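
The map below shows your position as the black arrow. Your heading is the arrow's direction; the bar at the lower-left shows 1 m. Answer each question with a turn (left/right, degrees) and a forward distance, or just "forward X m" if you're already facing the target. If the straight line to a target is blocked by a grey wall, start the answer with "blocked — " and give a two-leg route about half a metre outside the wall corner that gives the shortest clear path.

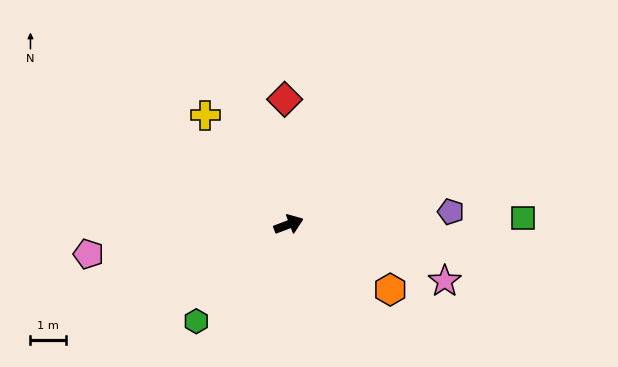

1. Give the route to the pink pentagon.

turn left 168°, forward 5.7 m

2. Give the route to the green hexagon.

turn right 154°, forward 3.8 m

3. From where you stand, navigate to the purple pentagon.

turn right 16°, forward 4.6 m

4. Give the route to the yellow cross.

turn left 107°, forward 3.9 m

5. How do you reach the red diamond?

turn left 71°, forward 3.5 m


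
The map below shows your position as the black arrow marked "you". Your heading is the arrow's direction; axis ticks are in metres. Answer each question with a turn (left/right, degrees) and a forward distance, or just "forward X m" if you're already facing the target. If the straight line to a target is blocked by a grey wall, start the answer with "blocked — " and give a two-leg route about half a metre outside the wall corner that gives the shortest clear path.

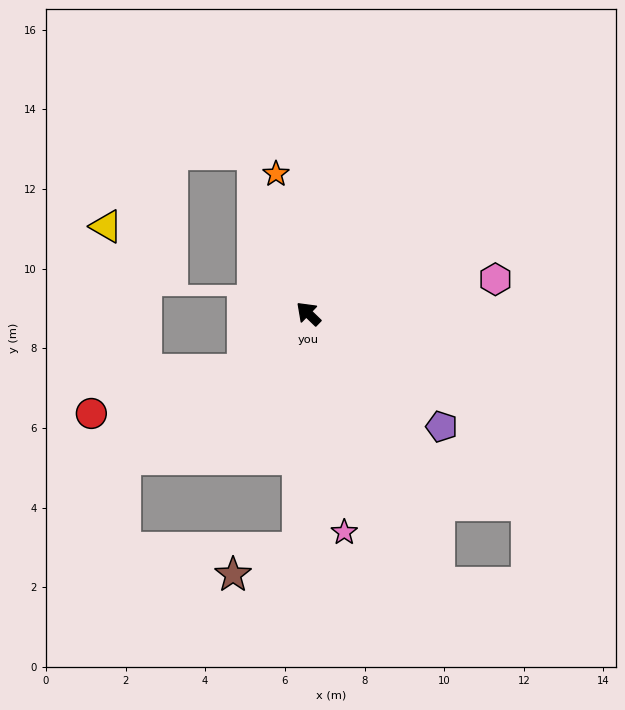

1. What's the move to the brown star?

blocked — turn left 132°, forward 5.9 m, then turn right 67°, forward 1.8 m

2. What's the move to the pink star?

turn left 143°, forward 5.6 m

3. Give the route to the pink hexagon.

turn right 126°, forward 4.8 m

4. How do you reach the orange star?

turn right 33°, forward 3.6 m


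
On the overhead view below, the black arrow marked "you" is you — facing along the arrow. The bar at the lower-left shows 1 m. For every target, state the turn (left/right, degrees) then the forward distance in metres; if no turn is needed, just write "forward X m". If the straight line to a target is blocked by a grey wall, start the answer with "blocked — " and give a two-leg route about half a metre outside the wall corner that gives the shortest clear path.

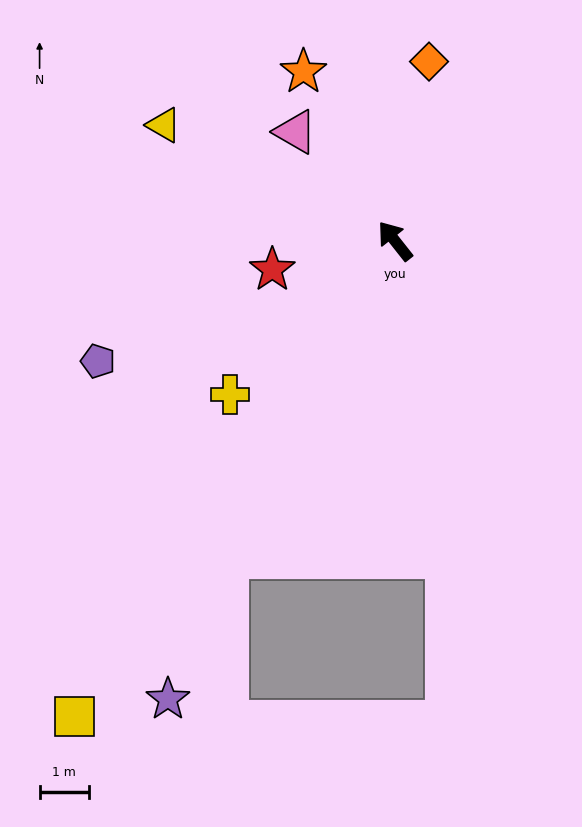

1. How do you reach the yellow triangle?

turn left 25°, forward 5.2 m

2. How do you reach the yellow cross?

turn left 95°, forward 4.6 m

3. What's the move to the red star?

turn left 65°, forward 2.6 m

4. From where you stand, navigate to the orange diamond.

turn right 49°, forward 3.7 m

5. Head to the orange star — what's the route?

turn right 10°, forward 3.9 m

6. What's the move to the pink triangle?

turn left 4°, forward 3.0 m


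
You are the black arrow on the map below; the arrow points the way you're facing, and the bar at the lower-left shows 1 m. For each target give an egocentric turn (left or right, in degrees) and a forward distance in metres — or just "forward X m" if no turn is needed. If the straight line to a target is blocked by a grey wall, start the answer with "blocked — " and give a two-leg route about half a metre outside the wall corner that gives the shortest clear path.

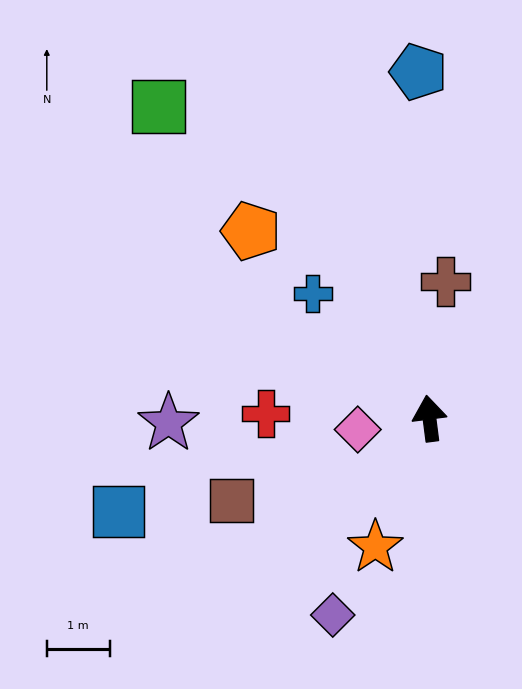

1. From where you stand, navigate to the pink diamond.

turn left 92°, forward 1.2 m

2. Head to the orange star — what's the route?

turn left 150°, forward 2.2 m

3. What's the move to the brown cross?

turn right 14°, forward 2.2 m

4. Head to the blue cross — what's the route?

turn left 36°, forward 2.7 m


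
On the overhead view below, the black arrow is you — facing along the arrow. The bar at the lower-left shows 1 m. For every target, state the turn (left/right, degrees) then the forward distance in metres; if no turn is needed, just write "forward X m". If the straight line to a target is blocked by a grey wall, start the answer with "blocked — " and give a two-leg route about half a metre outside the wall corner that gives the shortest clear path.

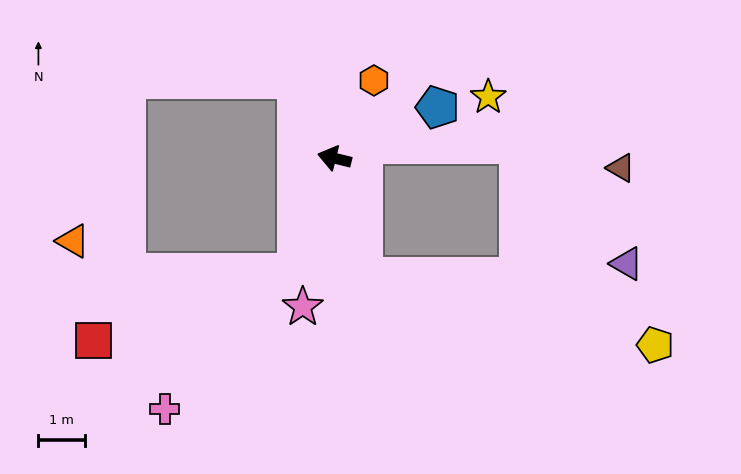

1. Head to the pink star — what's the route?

turn left 92°, forward 3.2 m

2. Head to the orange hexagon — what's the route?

turn right 103°, forward 1.9 m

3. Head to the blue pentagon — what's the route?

turn right 140°, forward 2.5 m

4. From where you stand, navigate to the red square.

blocked — turn left 86°, forward 2.6 m, then turn right 54°, forward 4.6 m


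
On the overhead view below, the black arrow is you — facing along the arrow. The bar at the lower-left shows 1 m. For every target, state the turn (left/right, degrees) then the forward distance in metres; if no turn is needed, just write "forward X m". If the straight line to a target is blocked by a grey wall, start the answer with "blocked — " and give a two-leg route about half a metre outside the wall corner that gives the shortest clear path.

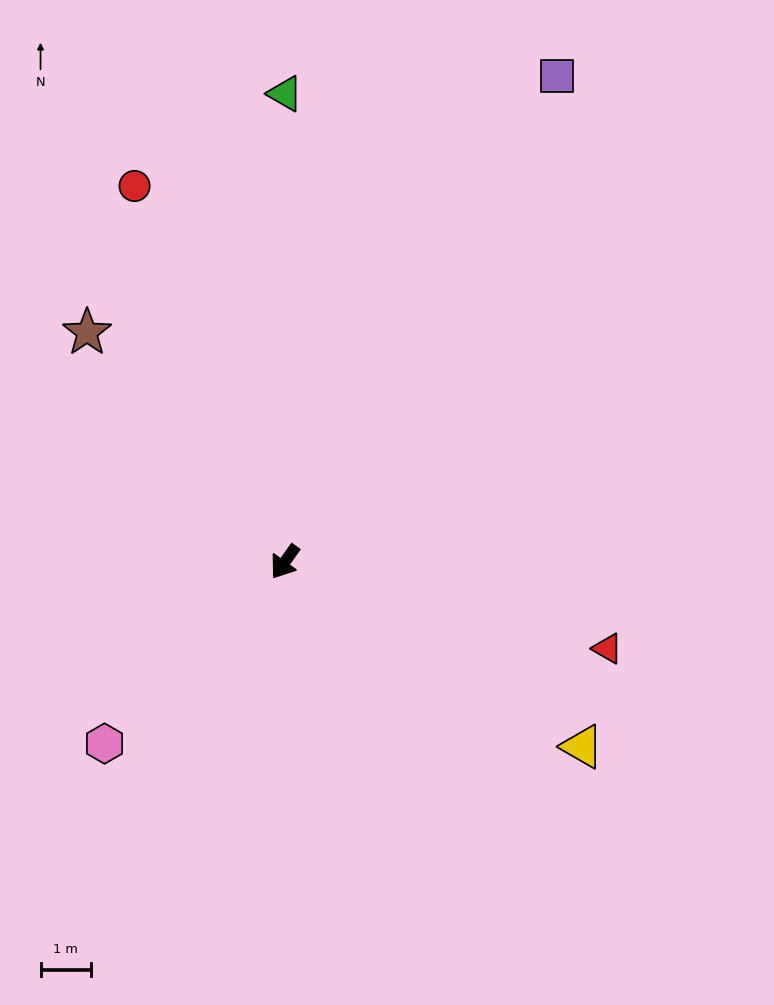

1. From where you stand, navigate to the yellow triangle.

turn left 94°, forward 7.0 m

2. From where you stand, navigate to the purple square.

turn right 174°, forward 11.1 m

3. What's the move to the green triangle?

turn right 145°, forward 9.3 m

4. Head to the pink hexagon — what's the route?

turn right 9°, forward 5.1 m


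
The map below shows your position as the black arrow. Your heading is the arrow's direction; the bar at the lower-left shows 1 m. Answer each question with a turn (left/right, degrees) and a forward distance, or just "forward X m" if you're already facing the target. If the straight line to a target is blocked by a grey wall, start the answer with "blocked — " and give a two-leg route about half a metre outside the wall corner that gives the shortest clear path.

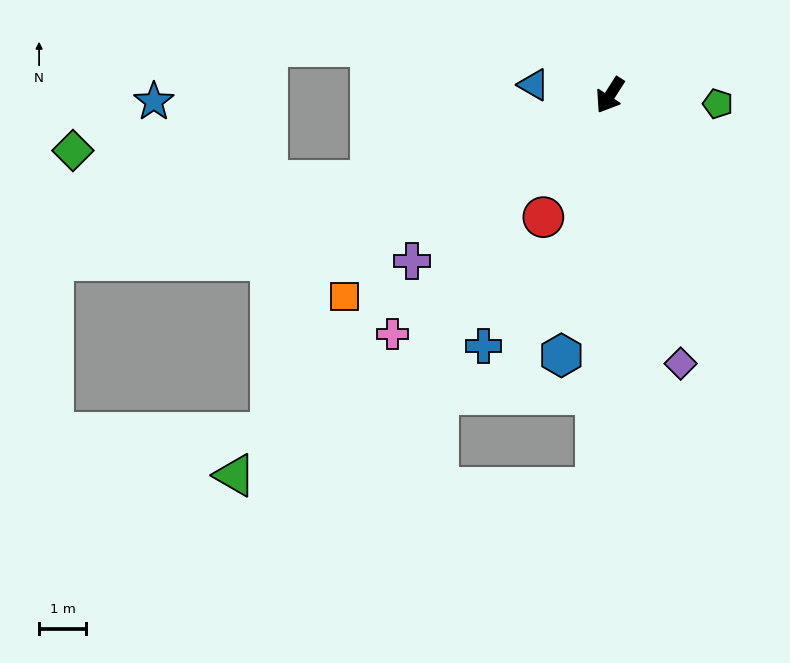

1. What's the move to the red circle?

turn left 4°, forward 2.9 m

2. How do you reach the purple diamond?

turn left 47°, forward 5.9 m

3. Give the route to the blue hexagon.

turn left 22°, forward 5.6 m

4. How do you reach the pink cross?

turn right 10°, forward 6.8 m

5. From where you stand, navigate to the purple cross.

turn right 17°, forward 5.5 m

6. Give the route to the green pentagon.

turn left 118°, forward 2.3 m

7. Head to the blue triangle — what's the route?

turn right 65°, forward 1.6 m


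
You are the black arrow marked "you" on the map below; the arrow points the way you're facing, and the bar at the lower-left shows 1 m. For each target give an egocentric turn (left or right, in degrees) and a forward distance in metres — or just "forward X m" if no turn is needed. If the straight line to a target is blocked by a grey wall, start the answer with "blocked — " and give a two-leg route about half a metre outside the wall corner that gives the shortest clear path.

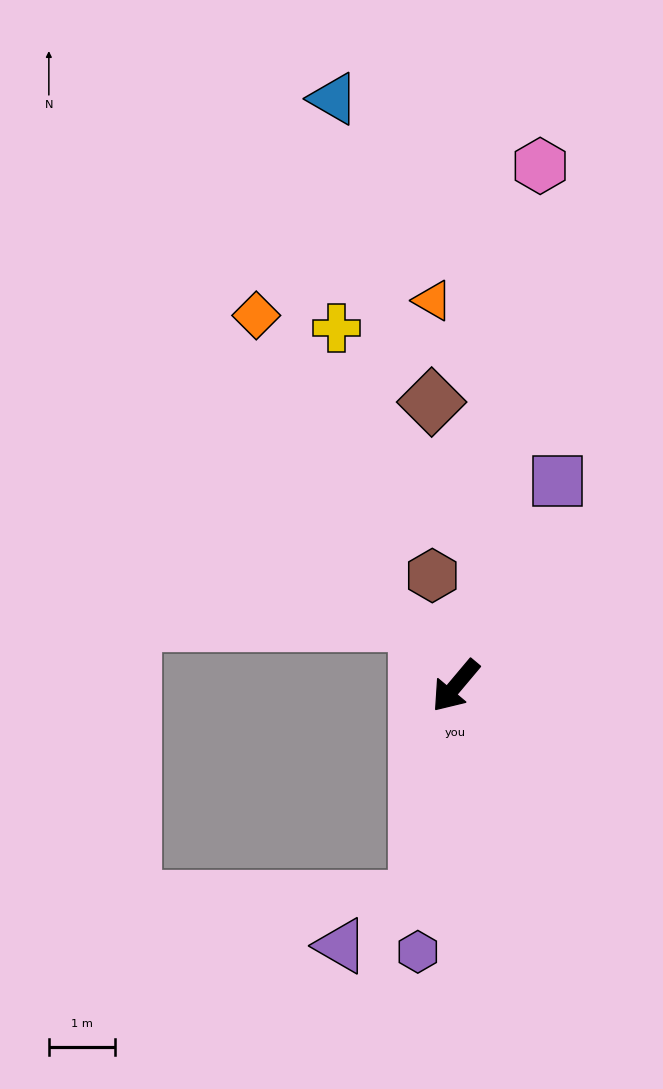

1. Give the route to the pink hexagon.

turn right 149°, forward 8.0 m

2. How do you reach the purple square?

turn right 166°, forward 3.5 m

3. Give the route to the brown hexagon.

turn right 128°, forward 1.7 m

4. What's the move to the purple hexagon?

turn left 32°, forward 4.1 m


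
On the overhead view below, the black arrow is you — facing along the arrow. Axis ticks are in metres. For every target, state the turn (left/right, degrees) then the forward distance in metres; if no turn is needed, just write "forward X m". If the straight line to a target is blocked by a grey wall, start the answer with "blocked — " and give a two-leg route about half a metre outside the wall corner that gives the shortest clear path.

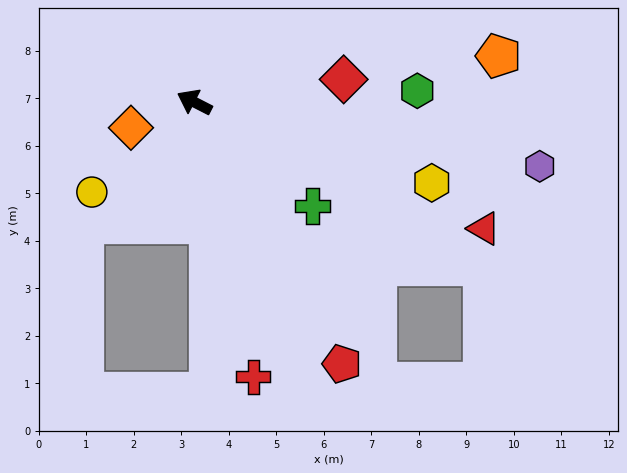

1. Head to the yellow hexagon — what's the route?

turn right 172°, forward 5.3 m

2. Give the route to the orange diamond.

turn left 49°, forward 1.4 m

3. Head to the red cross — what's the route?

turn left 129°, forward 5.9 m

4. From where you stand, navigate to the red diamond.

turn right 144°, forward 3.2 m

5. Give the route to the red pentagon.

turn left 147°, forward 6.3 m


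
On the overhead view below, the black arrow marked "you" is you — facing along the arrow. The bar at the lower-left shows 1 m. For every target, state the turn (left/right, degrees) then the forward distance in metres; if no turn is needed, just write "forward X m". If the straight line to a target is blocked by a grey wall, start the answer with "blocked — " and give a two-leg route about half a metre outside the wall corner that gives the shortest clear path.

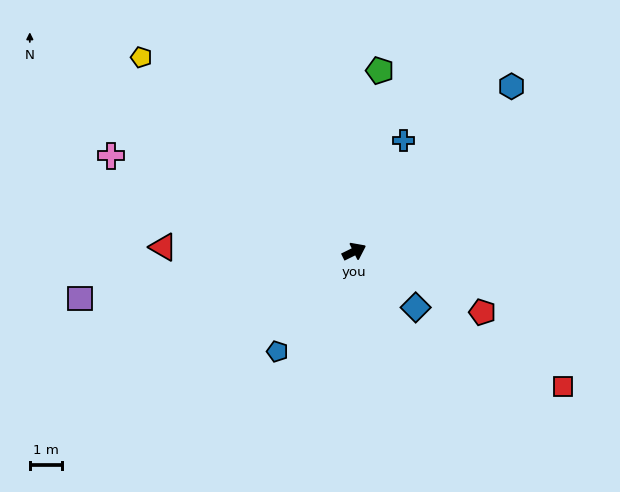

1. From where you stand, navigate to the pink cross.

turn left 132°, forward 8.2 m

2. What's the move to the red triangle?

turn left 152°, forward 6.0 m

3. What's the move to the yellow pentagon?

turn left 111°, forward 9.0 m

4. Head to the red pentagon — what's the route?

turn right 52°, forward 4.4 m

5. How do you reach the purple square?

turn left 163°, forward 8.7 m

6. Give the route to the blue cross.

turn left 40°, forward 3.8 m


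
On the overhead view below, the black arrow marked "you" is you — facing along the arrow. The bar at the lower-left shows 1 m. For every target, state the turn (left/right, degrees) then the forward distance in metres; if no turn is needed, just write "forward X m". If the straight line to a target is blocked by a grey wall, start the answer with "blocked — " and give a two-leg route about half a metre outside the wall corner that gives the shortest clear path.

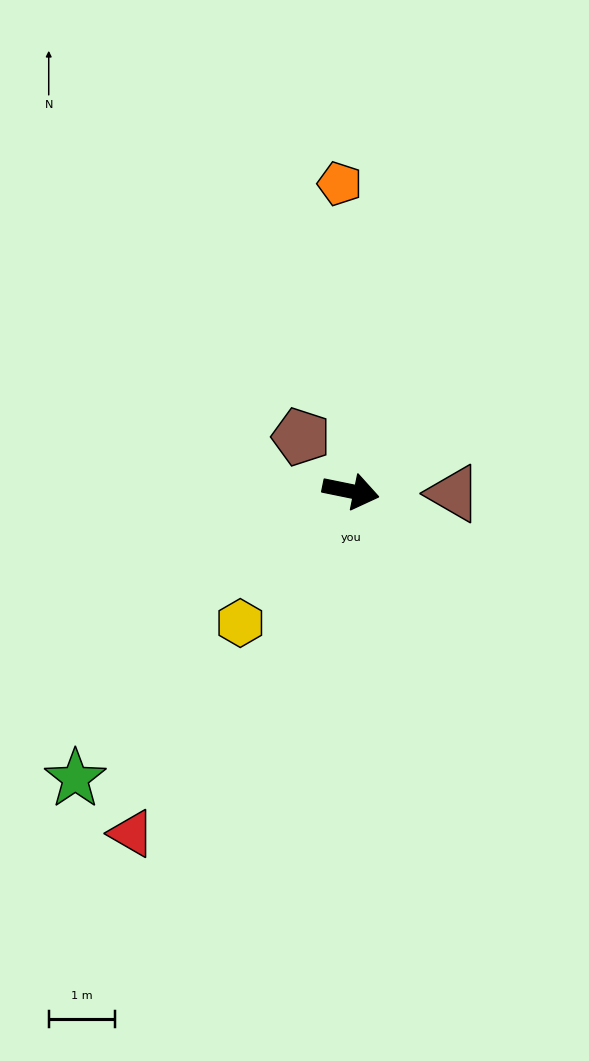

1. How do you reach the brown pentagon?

turn left 144°, forward 1.1 m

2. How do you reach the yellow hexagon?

turn right 118°, forward 2.6 m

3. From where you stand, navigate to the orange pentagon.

turn left 104°, forward 4.6 m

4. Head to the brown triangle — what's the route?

turn left 10°, forward 1.6 m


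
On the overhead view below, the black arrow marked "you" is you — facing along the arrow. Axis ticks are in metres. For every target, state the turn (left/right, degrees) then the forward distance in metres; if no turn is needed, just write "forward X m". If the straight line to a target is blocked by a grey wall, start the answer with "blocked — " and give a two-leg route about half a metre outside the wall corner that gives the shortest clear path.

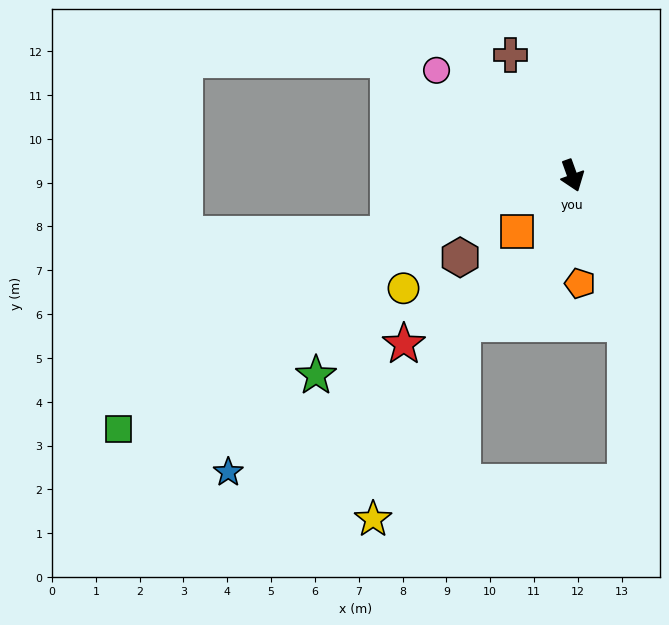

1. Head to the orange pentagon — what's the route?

turn right 16°, forward 2.5 m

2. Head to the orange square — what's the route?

turn right 64°, forward 1.8 m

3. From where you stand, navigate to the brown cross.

turn right 173°, forward 3.1 m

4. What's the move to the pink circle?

turn right 148°, forward 3.9 m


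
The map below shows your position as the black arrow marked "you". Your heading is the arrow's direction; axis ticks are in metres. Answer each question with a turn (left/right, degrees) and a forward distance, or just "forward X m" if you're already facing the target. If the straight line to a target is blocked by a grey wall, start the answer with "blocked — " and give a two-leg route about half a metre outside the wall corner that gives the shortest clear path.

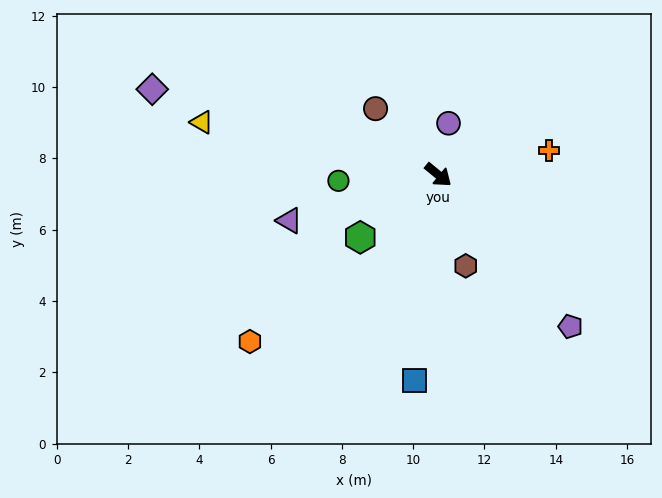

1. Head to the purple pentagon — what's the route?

turn right 10°, forward 5.6 m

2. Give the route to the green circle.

turn right 137°, forward 2.8 m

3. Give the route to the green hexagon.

turn right 102°, forward 2.8 m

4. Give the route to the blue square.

turn right 57°, forward 5.8 m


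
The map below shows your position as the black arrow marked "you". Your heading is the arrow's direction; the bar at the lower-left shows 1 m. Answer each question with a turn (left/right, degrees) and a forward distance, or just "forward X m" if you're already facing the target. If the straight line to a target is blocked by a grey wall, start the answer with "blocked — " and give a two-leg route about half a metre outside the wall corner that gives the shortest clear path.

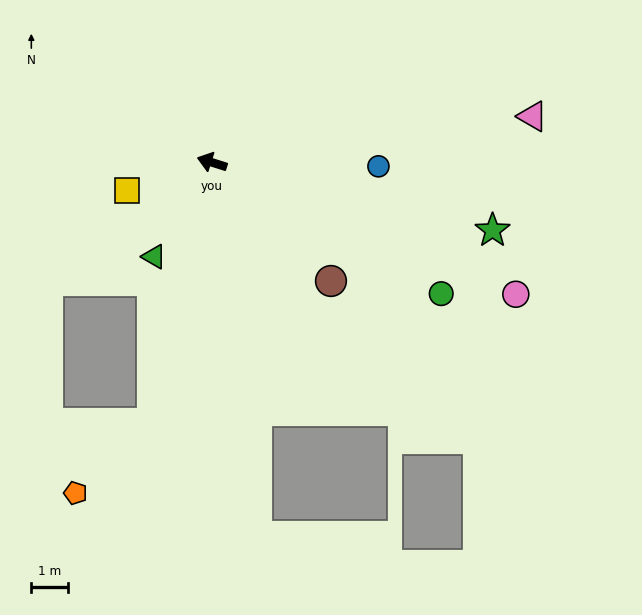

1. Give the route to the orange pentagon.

blocked — turn left 95°, forward 7.4 m, then turn right 35°, forward 2.9 m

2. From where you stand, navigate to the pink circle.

turn left 174°, forward 9.2 m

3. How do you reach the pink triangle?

turn right 154°, forward 8.9 m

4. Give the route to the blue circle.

turn right 164°, forward 4.6 m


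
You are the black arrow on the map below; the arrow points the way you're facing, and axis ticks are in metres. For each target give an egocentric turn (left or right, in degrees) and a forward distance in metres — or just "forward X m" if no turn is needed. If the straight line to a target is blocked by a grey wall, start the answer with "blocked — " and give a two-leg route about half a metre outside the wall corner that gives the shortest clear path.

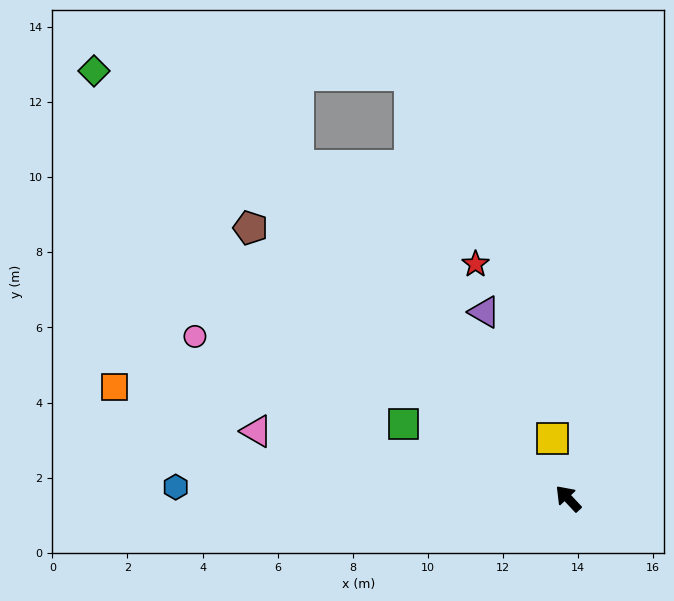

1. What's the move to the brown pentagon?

turn left 6°, forward 11.1 m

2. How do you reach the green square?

turn left 22°, forward 4.8 m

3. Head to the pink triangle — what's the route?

turn left 35°, forward 8.5 m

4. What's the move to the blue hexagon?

turn left 45°, forward 10.5 m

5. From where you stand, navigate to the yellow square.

turn right 28°, forward 1.7 m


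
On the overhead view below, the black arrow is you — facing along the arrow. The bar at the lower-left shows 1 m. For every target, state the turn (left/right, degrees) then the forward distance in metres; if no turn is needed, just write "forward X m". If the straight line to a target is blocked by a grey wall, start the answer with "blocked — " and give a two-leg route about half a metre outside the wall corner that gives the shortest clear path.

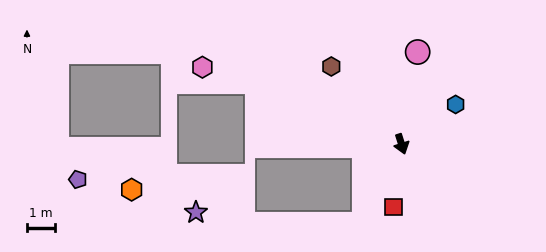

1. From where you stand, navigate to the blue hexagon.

turn left 109°, forward 2.4 m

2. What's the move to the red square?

turn right 25°, forward 2.2 m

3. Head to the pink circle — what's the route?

turn left 152°, forward 3.3 m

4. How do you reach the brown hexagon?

turn right 155°, forward 3.7 m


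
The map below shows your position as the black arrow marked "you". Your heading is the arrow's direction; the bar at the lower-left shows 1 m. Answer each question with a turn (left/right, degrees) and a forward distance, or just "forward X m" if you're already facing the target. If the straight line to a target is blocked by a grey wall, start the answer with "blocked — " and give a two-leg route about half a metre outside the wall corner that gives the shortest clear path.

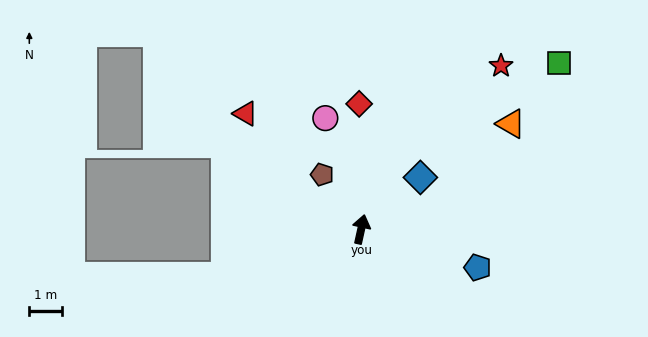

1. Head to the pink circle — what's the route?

turn left 30°, forward 3.6 m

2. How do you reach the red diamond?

turn left 13°, forward 3.8 m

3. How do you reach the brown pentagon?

turn left 48°, forward 2.0 m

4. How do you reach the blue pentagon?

turn right 96°, forward 3.7 m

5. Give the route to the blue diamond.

turn right 36°, forward 2.4 m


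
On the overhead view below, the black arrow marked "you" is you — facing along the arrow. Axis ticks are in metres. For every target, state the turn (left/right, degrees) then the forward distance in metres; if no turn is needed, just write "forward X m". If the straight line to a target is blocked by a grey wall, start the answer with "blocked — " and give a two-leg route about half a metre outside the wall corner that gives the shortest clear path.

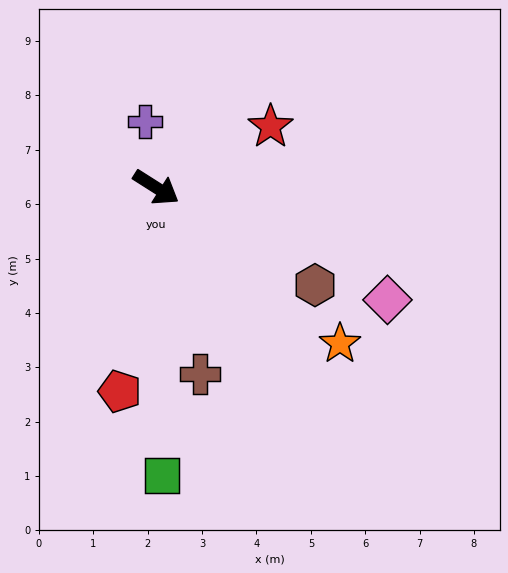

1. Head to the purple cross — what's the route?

turn left 132°, forward 1.2 m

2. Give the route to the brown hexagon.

forward 3.4 m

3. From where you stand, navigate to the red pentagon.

turn right 68°, forward 3.8 m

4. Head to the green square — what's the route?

turn right 56°, forward 5.3 m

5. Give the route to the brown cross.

turn right 44°, forward 3.5 m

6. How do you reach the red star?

turn left 60°, forward 2.4 m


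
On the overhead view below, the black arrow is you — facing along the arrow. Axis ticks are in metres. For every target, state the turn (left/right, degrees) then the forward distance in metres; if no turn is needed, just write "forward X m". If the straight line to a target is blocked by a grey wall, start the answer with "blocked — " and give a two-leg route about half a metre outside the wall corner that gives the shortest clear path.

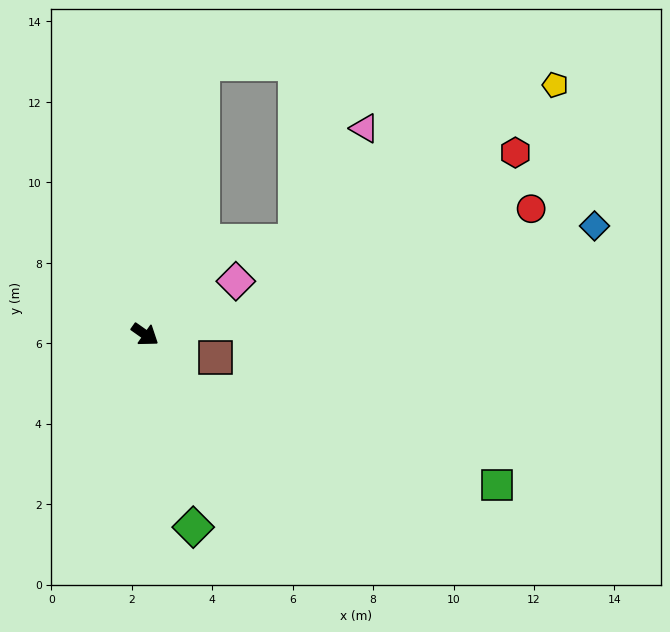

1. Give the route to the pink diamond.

turn left 66°, forward 2.6 m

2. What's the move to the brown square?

turn left 17°, forward 1.8 m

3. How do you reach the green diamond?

turn right 41°, forward 4.9 m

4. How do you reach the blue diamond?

turn left 49°, forward 11.5 m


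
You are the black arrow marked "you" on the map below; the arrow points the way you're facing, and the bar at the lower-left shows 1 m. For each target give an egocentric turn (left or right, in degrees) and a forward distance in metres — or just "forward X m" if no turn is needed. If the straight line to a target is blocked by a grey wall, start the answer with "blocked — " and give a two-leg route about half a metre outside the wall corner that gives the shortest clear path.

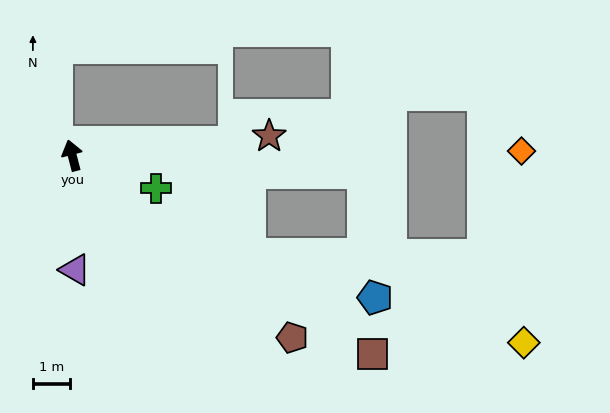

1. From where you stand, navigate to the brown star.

turn right 99°, forward 5.3 m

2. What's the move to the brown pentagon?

turn right 144°, forward 7.6 m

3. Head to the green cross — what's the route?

turn right 126°, forward 2.4 m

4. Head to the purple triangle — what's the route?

turn left 167°, forward 3.0 m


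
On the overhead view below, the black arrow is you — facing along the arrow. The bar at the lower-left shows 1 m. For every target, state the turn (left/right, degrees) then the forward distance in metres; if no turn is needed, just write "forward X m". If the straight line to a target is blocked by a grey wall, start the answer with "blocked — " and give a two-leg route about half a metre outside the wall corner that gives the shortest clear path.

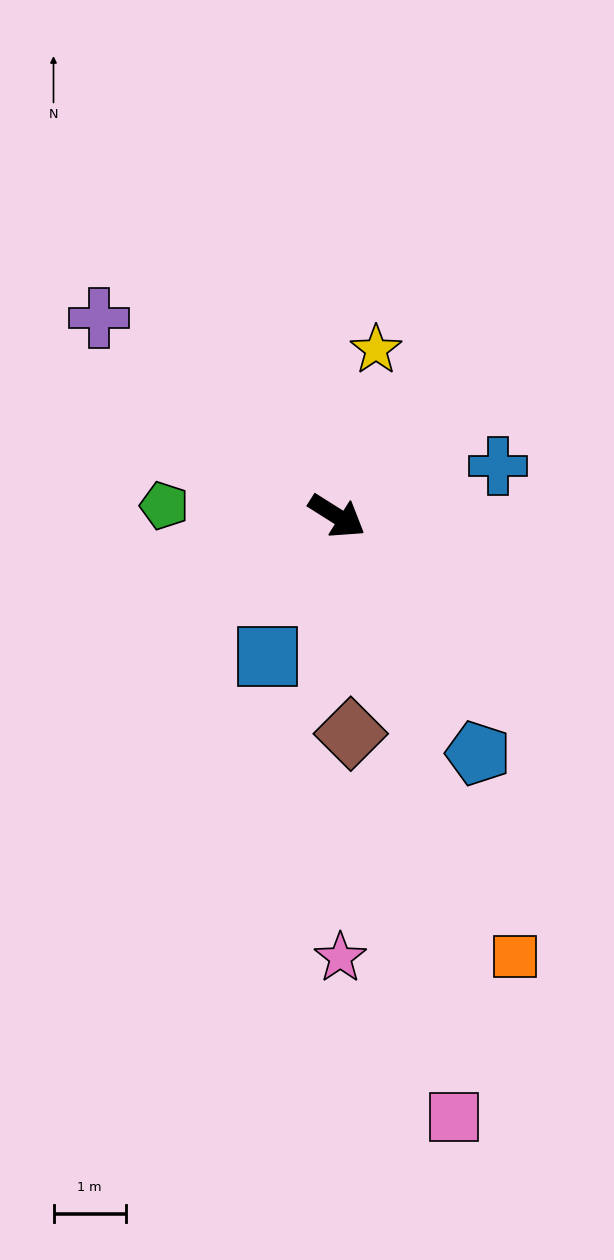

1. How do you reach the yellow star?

turn left 109°, forward 2.4 m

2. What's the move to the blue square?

turn right 84°, forward 2.2 m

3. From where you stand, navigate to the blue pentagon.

turn right 27°, forward 3.8 m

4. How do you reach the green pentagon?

turn right 151°, forward 2.4 m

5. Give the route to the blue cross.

turn left 50°, forward 2.3 m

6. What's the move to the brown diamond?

turn right 54°, forward 3.0 m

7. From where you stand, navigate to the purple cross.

turn left 172°, forward 4.3 m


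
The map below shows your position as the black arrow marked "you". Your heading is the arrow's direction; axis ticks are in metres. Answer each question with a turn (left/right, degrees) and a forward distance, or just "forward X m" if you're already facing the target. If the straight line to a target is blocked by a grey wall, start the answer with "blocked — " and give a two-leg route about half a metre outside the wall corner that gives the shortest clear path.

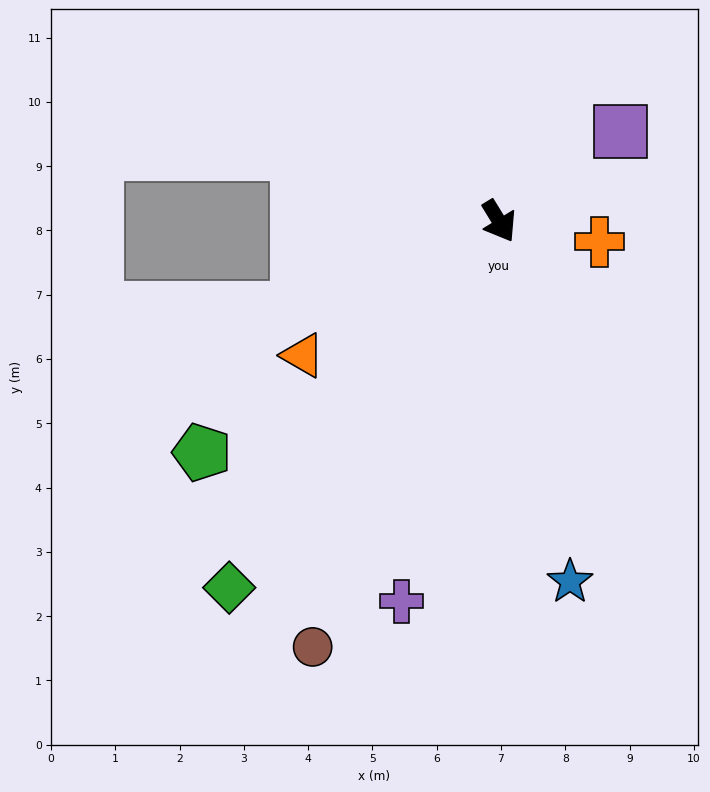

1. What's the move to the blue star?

turn right 20°, forward 5.7 m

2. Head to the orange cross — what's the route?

turn left 47°, forward 1.6 m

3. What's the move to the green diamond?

turn right 68°, forward 7.1 m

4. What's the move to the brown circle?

turn right 55°, forward 7.2 m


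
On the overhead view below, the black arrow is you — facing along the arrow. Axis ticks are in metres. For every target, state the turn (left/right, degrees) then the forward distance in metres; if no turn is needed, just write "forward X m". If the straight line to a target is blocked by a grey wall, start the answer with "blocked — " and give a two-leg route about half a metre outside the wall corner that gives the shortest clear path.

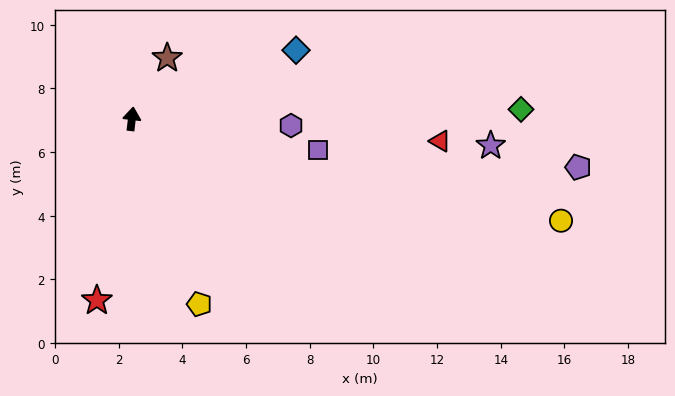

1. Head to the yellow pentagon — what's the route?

turn right 153°, forward 6.2 m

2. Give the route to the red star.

turn left 176°, forward 5.8 m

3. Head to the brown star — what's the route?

turn right 23°, forward 2.2 m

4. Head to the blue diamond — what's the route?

turn right 61°, forward 5.6 m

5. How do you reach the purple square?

turn right 93°, forward 5.9 m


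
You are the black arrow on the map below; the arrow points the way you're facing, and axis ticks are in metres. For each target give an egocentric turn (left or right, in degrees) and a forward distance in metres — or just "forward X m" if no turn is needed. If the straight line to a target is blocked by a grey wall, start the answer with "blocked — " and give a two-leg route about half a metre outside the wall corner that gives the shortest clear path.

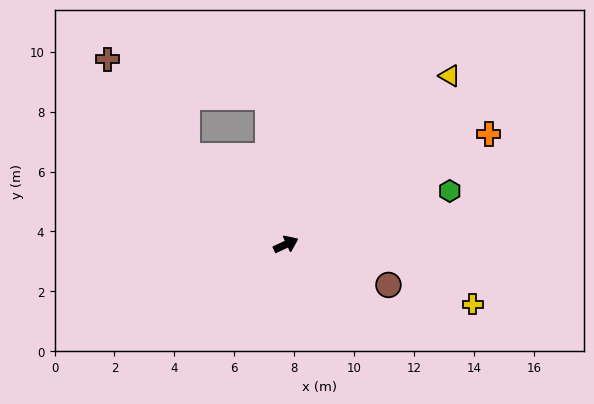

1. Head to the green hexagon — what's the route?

turn right 7°, forward 5.7 m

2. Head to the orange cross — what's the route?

turn left 4°, forward 7.7 m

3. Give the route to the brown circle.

turn right 46°, forward 3.7 m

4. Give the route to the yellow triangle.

turn left 21°, forward 7.8 m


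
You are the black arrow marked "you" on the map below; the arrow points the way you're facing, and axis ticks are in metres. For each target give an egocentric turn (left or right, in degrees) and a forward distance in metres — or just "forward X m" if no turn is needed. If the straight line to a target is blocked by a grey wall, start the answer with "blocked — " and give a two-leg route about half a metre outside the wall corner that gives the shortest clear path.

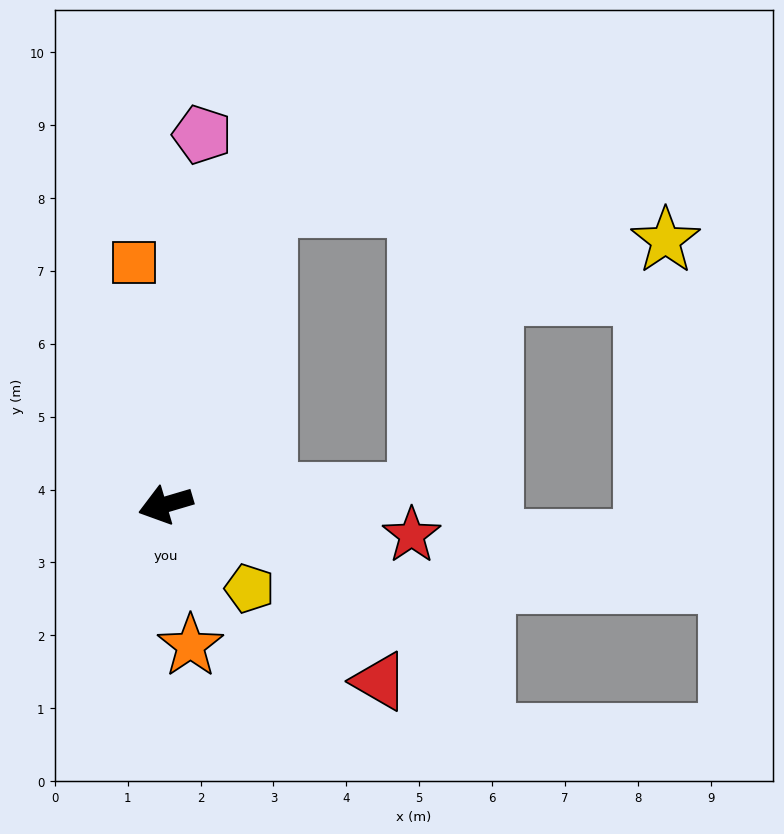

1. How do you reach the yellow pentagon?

turn left 119°, forward 1.6 m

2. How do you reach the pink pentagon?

turn right 112°, forward 5.1 m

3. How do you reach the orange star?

turn left 84°, forward 2.0 m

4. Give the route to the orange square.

turn right 99°, forward 3.3 m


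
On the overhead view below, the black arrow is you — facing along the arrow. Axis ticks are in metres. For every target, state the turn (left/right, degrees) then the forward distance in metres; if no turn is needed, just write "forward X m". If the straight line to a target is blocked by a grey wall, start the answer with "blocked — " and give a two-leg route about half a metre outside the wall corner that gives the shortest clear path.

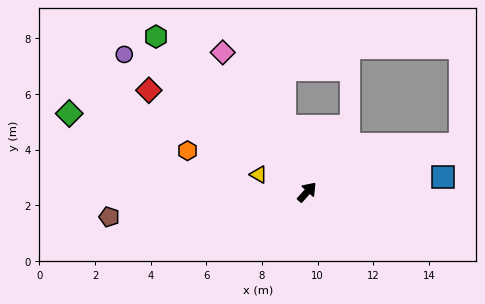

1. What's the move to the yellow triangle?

turn left 112°, forward 1.9 m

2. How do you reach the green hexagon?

turn left 86°, forward 7.8 m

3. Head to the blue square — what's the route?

turn right 42°, forward 4.9 m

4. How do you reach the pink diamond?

turn left 73°, forward 5.9 m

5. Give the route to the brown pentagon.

turn left 139°, forward 7.2 m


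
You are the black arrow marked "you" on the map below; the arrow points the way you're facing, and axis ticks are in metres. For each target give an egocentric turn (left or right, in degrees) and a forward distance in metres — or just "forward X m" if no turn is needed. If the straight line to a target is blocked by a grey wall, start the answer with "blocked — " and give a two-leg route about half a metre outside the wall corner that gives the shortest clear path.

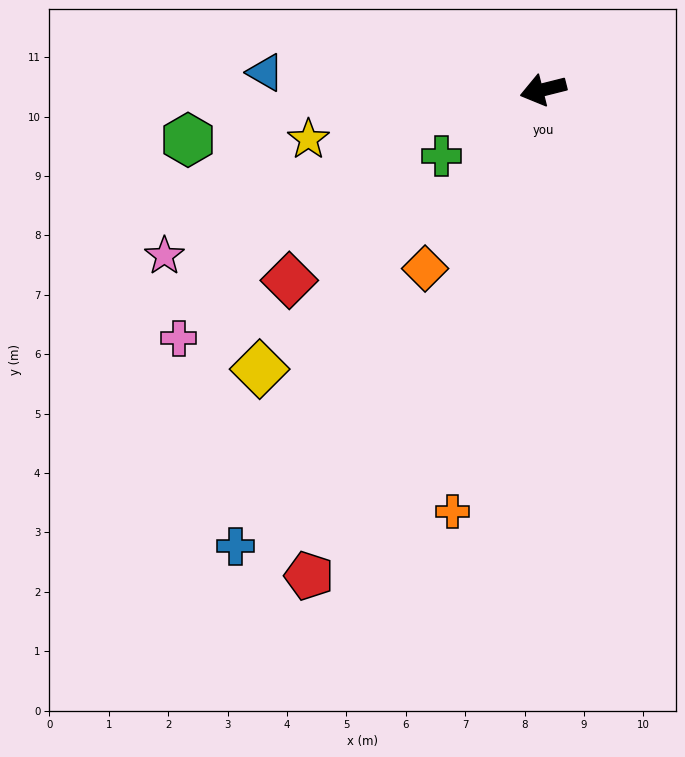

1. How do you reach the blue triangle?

turn right 18°, forward 4.7 m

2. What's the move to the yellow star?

turn right 2°, forward 4.0 m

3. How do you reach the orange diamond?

turn left 42°, forward 3.6 m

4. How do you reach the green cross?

turn left 19°, forward 2.0 m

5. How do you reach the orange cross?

turn left 64°, forward 7.3 m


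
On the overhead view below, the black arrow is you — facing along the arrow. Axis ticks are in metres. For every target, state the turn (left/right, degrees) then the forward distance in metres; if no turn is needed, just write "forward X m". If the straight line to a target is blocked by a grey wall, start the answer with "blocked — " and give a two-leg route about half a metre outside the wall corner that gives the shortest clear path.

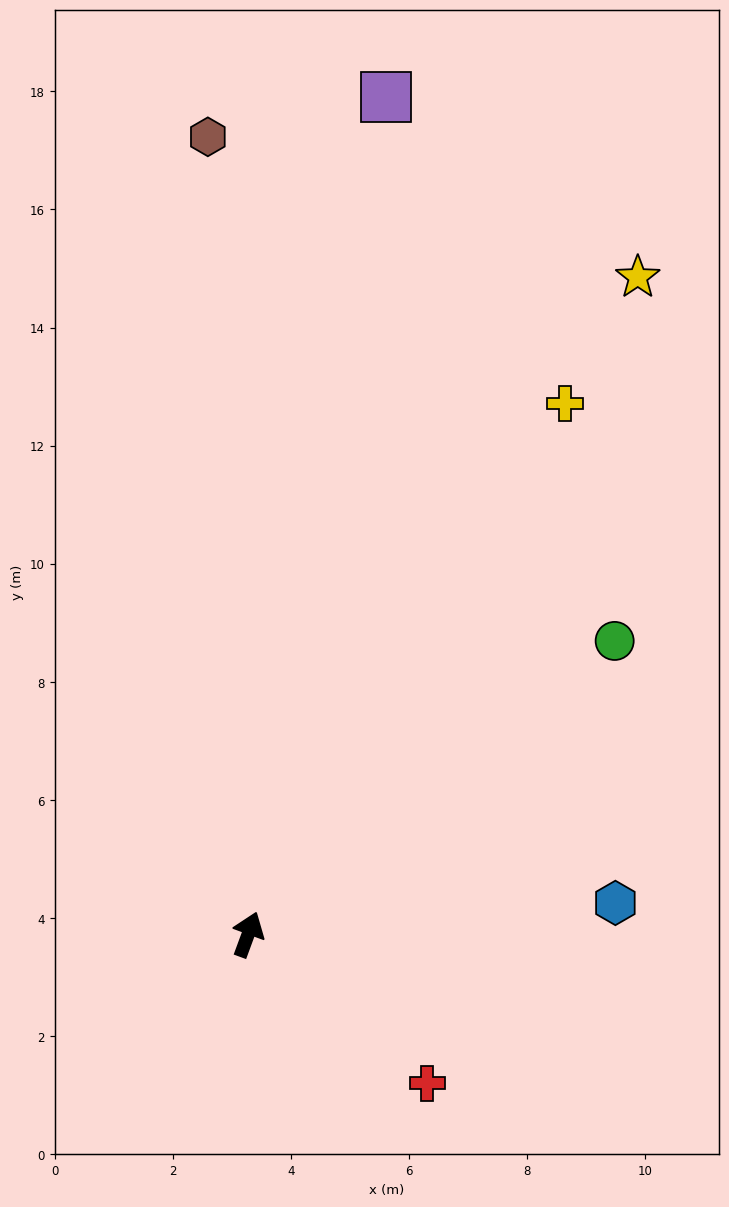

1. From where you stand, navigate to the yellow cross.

turn right 11°, forward 10.5 m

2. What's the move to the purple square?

turn left 11°, forward 14.4 m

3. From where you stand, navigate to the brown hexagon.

turn left 23°, forward 13.5 m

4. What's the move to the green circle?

turn right 31°, forward 8.0 m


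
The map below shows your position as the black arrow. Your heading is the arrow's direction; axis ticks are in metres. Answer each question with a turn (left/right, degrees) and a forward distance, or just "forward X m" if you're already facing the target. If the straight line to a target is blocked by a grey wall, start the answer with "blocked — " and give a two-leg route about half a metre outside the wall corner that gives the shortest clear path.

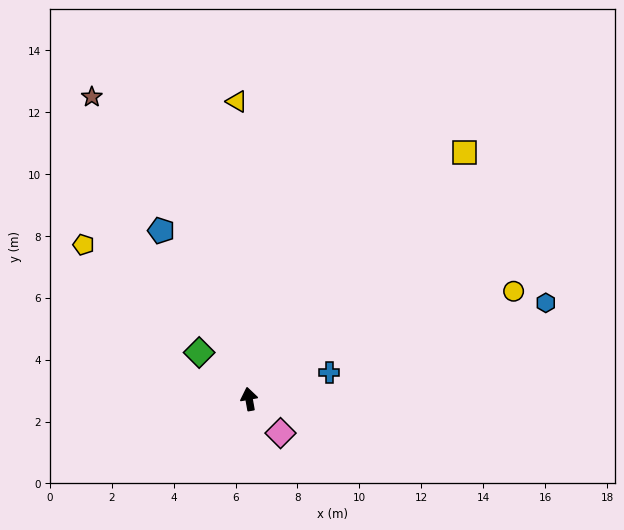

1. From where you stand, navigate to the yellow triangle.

turn right 8°, forward 9.6 m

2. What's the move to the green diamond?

turn left 37°, forward 2.2 m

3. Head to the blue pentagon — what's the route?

turn left 17°, forward 6.1 m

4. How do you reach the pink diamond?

turn right 147°, forward 1.5 m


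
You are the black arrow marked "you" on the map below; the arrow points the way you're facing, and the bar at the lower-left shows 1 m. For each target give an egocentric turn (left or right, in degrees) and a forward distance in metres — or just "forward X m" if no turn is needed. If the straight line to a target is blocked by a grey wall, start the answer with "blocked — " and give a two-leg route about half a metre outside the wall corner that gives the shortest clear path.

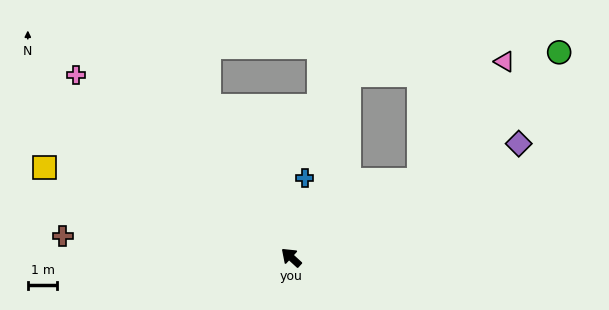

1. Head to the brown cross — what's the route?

turn left 37°, forward 7.7 m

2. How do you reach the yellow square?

turn left 23°, forward 8.8 m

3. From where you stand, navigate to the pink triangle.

blocked — turn right 107°, forward 5.0 m, then turn left 24°, forward 4.9 m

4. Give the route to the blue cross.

turn right 57°, forward 2.7 m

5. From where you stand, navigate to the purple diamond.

turn right 111°, forward 8.6 m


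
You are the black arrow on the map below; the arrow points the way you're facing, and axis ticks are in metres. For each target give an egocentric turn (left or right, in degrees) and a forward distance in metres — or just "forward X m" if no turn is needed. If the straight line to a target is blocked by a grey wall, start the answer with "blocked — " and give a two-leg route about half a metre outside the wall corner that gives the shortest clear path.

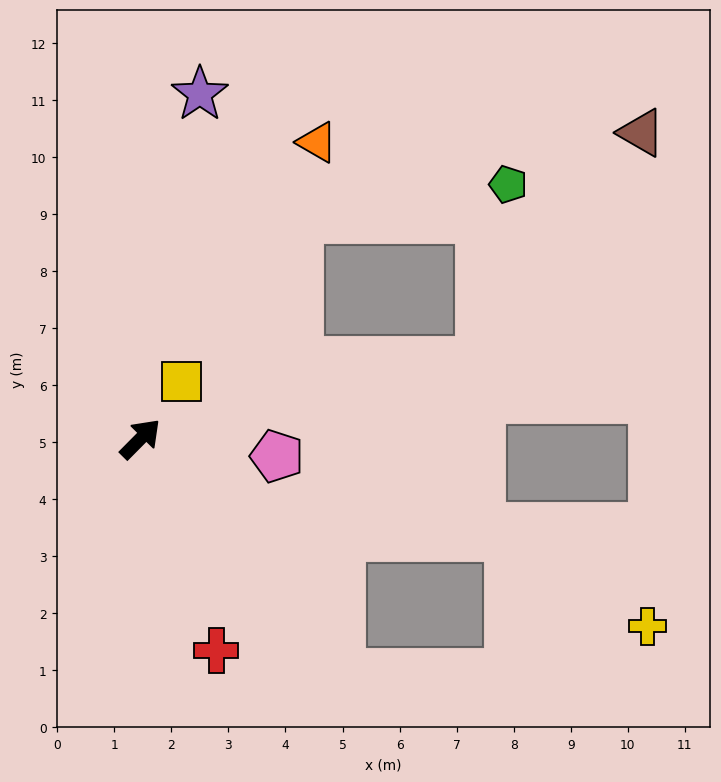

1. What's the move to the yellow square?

turn left 9°, forward 1.2 m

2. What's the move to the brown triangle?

blocked — turn right 32°, forward 6.1 m, then turn left 41°, forward 4.9 m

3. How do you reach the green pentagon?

blocked — turn right 32°, forward 6.1 m, then turn left 68°, forward 3.1 m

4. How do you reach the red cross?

turn right 116°, forward 3.9 m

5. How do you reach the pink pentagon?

turn right 53°, forward 2.4 m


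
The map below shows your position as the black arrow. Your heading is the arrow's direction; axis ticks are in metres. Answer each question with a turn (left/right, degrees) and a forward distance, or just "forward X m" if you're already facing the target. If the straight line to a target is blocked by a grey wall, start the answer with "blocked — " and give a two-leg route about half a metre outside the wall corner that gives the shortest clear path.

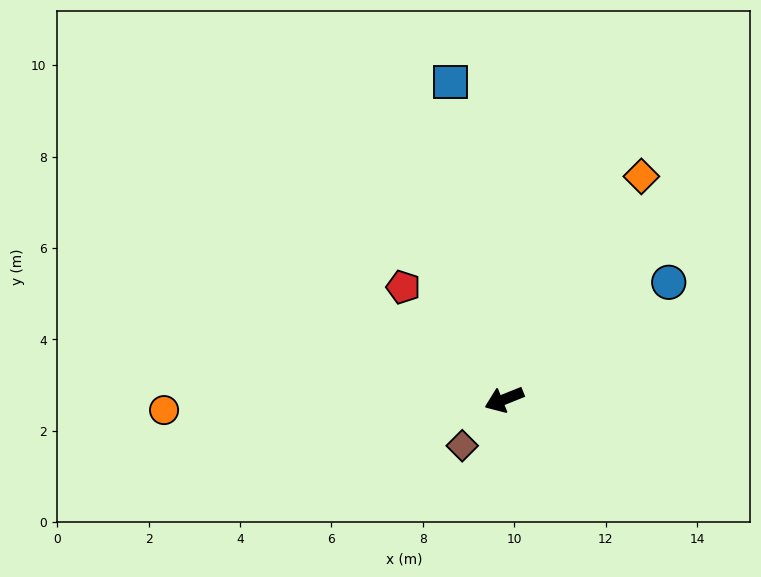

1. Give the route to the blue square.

turn right 102°, forward 7.0 m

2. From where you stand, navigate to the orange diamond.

turn right 143°, forward 5.7 m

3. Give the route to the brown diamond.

turn left 26°, forward 1.4 m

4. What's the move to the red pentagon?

turn right 70°, forward 3.3 m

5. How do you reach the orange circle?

turn right 20°, forward 7.4 m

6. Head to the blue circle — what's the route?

turn right 166°, forward 4.4 m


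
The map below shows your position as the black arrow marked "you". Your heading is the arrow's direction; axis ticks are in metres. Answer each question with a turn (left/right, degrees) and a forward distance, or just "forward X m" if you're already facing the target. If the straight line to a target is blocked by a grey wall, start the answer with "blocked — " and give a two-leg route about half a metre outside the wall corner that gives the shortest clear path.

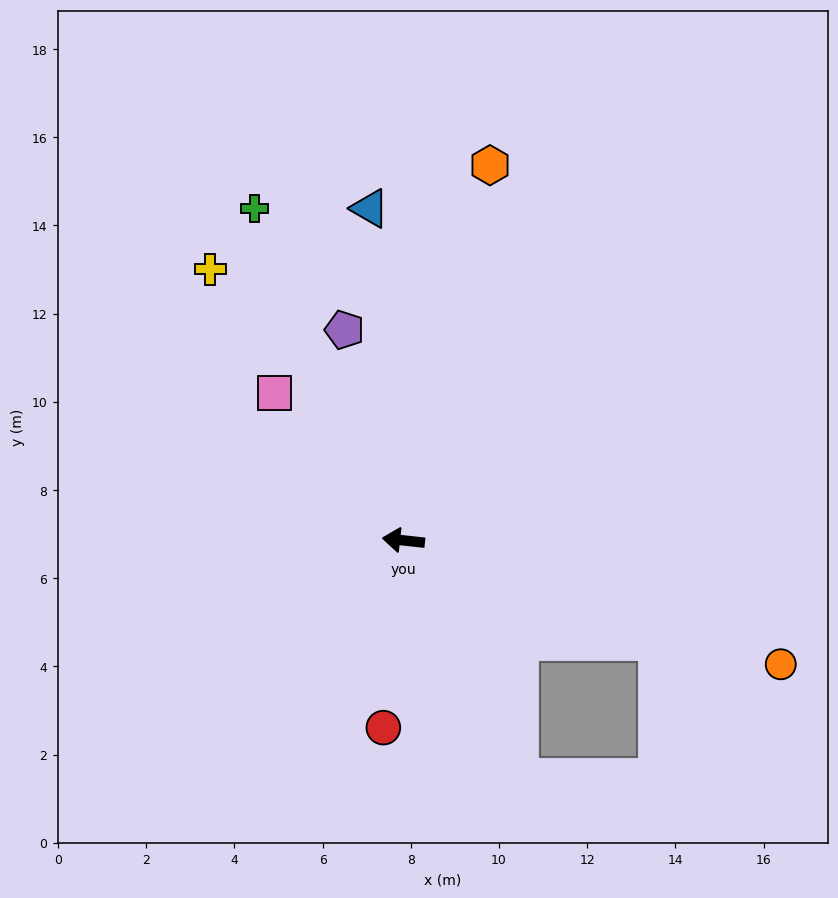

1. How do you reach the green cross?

turn right 60°, forward 8.3 m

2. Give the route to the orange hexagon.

turn right 97°, forward 8.7 m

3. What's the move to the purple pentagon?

turn right 68°, forward 5.0 m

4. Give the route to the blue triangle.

turn right 78°, forward 7.6 m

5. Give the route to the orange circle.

turn left 168°, forward 9.0 m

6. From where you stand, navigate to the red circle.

turn left 90°, forward 4.3 m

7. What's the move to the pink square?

turn right 43°, forward 4.4 m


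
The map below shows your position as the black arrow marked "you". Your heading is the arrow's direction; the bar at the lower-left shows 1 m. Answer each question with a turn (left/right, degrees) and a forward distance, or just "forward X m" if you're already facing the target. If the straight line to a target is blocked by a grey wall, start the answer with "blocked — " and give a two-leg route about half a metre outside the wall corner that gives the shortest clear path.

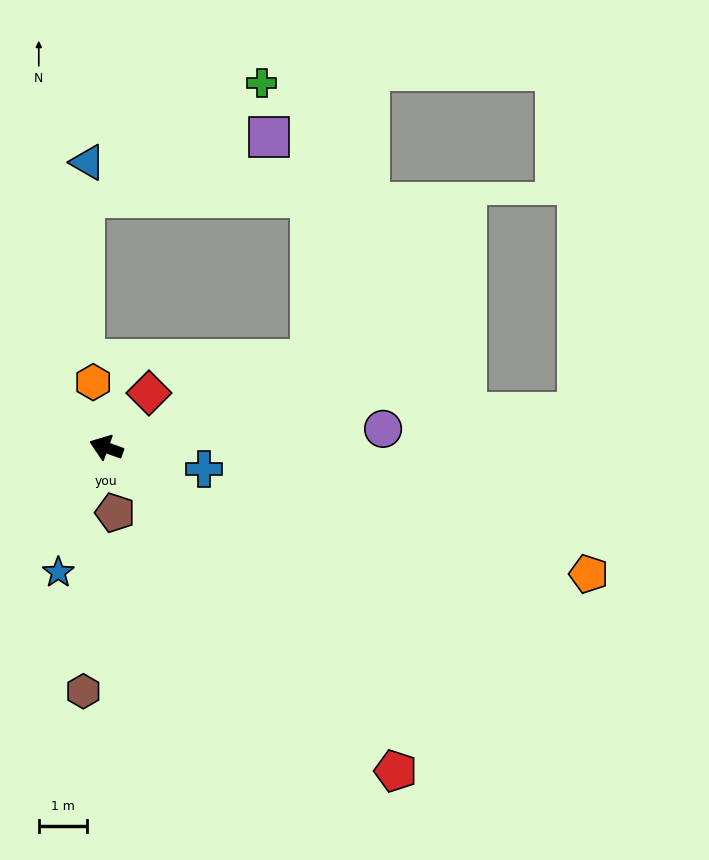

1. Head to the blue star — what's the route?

turn left 89°, forward 2.8 m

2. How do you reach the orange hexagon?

turn right 59°, forward 1.4 m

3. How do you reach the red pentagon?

turn left 152°, forward 9.0 m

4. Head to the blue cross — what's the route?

turn right 172°, forward 2.1 m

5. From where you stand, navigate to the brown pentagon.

turn left 117°, forward 1.4 m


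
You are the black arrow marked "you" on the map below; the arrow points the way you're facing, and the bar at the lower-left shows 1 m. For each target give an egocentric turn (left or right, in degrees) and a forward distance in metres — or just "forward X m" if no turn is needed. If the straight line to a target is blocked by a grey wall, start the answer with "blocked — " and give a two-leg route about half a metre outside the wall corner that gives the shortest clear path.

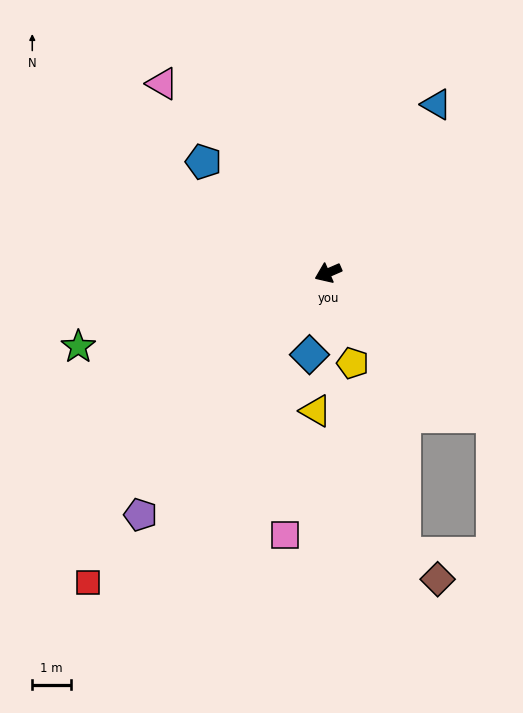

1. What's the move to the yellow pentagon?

turn left 82°, forward 2.4 m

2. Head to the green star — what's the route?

turn right 7°, forward 6.8 m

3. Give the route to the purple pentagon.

turn left 29°, forward 8.0 m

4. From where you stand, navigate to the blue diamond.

turn left 54°, forward 2.2 m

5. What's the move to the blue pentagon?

turn right 65°, forward 4.4 m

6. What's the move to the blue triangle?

turn right 146°, forward 5.2 m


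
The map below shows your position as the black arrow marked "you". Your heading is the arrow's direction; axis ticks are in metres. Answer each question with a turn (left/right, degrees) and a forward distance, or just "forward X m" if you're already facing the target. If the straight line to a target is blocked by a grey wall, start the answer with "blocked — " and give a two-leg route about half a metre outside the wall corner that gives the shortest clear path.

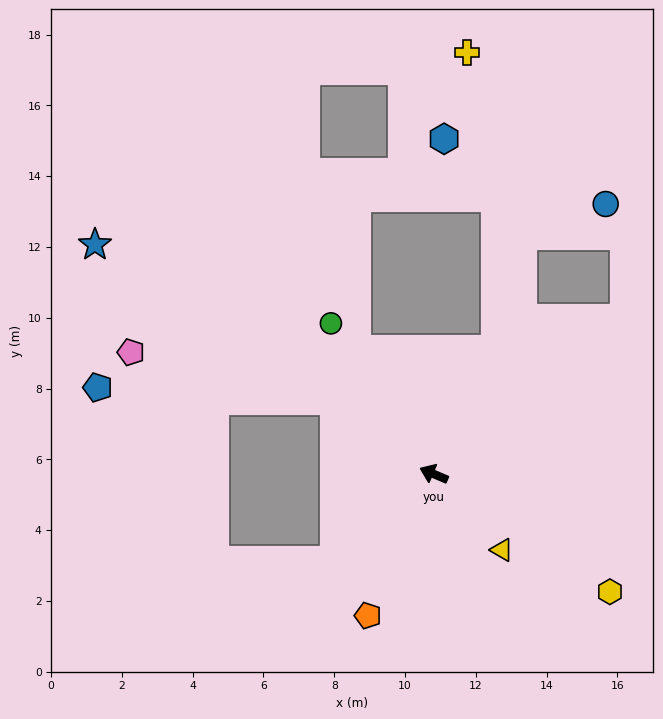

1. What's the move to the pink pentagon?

blocked — turn right 14°, forward 3.5 m, then turn left 24°, forward 5.9 m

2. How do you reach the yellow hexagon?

turn left 169°, forward 6.0 m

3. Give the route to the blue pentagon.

blocked — turn right 14°, forward 3.5 m, then turn left 34°, forward 6.7 m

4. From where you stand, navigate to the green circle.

turn right 33°, forward 5.2 m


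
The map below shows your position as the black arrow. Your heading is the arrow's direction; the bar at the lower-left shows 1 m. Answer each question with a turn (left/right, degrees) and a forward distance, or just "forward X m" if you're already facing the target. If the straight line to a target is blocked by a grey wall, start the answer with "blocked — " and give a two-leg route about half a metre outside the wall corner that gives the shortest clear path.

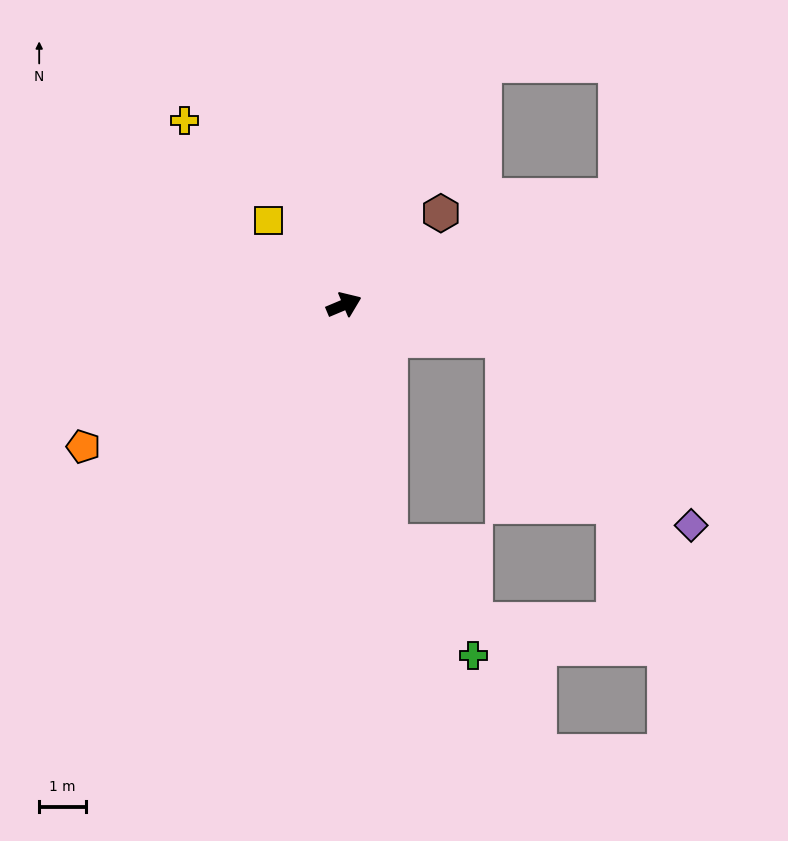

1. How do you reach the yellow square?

turn left 109°, forward 2.4 m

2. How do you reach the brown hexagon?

turn left 21°, forward 2.8 m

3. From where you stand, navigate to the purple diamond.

blocked — turn right 34°, forward 3.5 m, then turn right 34°, forward 5.6 m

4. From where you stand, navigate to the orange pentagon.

turn right 174°, forward 6.3 m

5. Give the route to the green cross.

blocked — turn right 102°, forward 5.2 m, then turn left 27°, forward 3.0 m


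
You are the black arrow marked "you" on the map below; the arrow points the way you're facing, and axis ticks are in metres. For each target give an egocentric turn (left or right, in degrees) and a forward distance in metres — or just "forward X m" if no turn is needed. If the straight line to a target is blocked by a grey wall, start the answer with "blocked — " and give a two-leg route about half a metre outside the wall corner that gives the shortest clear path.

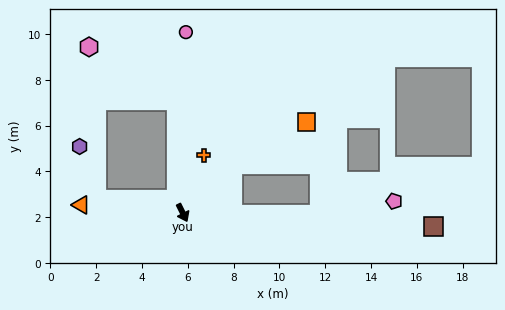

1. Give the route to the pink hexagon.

blocked — turn left 157°, forward 4.9 m, then turn left 55°, forward 4.5 m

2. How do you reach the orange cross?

turn left 133°, forward 2.7 m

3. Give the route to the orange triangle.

turn right 121°, forward 4.4 m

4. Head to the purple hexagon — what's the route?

blocked — turn right 125°, forward 3.8 m, then turn right 64°, forward 2.4 m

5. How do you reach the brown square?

turn left 60°, forward 11.0 m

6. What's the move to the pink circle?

turn left 152°, forward 7.9 m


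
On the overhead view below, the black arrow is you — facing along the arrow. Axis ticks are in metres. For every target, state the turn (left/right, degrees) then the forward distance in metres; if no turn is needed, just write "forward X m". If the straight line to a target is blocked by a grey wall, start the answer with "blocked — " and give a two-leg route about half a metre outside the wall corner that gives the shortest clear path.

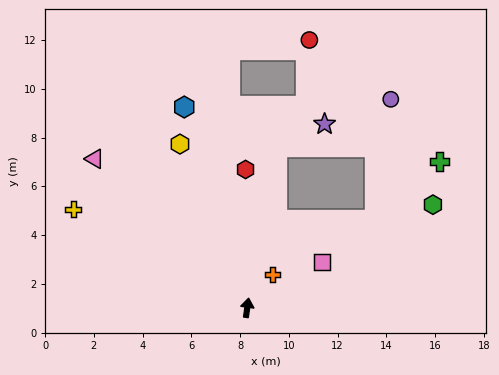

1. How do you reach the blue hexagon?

turn left 26°, forward 8.6 m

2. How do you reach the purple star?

blocked — turn right 2°, forward 6.7 m, then turn right 54°, forward 2.2 m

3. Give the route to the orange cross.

turn right 29°, forward 1.7 m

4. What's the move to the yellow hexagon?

turn left 30°, forward 7.3 m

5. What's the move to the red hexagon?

turn left 9°, forward 5.7 m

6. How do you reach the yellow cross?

turn left 69°, forward 8.2 m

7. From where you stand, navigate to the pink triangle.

turn left 54°, forward 8.7 m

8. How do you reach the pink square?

turn right 50°, forward 3.6 m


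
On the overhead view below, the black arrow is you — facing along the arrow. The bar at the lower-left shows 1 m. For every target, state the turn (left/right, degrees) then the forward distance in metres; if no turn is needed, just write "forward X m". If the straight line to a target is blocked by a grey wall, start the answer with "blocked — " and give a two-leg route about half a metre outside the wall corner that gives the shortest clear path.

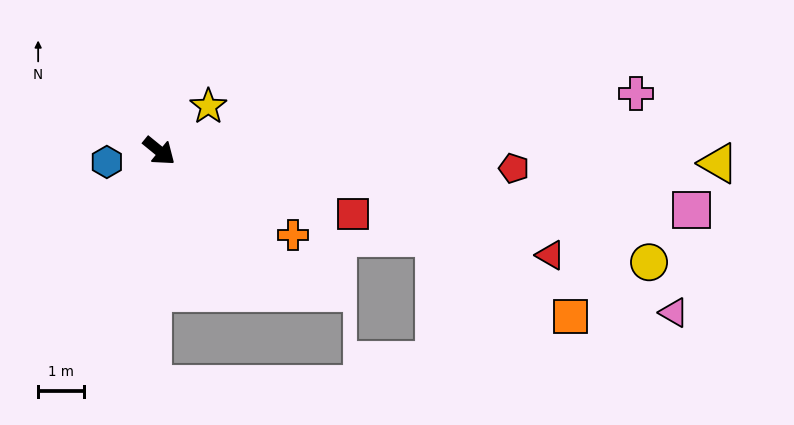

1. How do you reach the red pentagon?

turn left 36°, forward 7.8 m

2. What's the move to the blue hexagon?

turn right 129°, forward 1.2 m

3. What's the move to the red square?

turn left 21°, forward 4.5 m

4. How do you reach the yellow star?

turn left 81°, forward 1.5 m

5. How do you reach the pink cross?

turn left 46°, forward 10.5 m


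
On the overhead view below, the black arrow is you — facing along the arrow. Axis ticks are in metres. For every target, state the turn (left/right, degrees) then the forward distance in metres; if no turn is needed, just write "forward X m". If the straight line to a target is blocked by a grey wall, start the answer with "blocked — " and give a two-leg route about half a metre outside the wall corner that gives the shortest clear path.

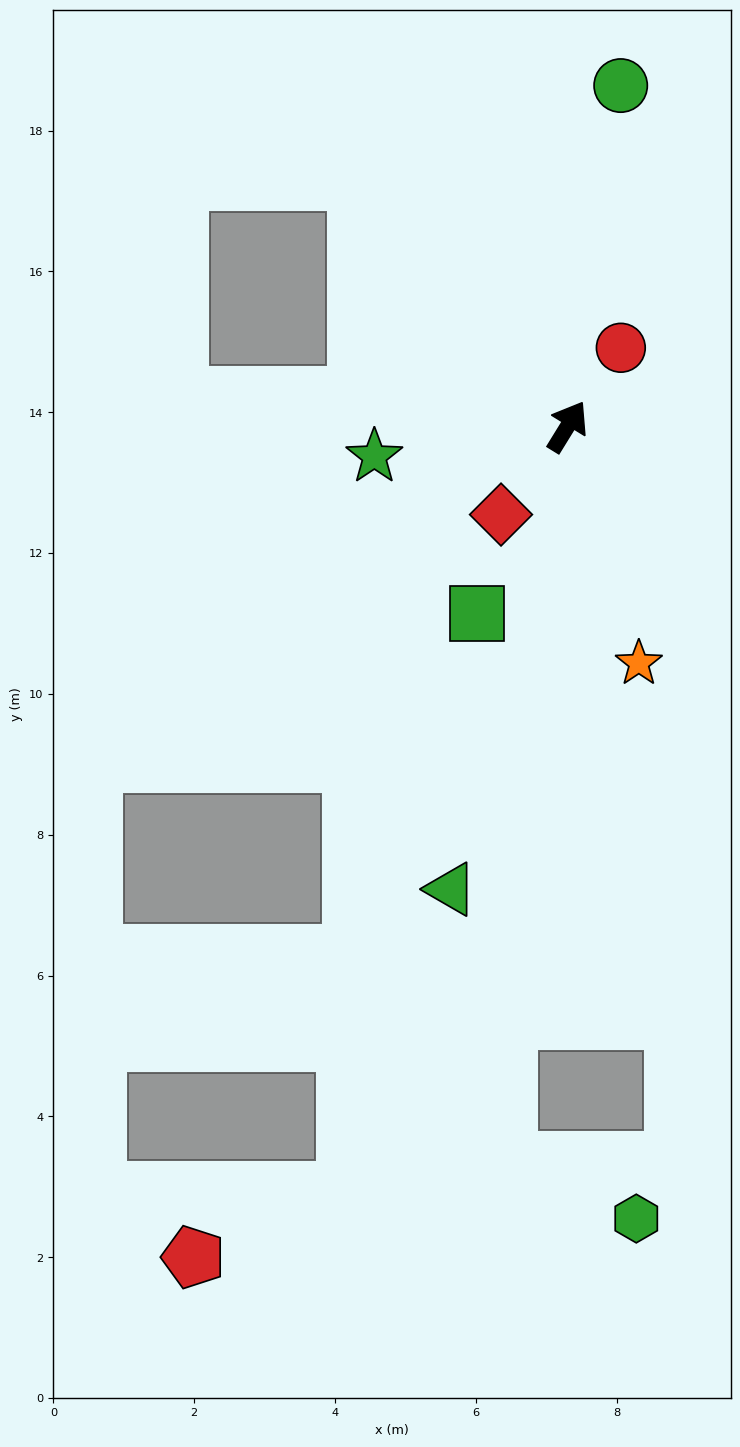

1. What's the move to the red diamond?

turn left 175°, forward 1.6 m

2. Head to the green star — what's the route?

turn left 130°, forward 2.8 m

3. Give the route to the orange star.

turn right 132°, forward 3.5 m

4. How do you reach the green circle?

turn left 23°, forward 4.9 m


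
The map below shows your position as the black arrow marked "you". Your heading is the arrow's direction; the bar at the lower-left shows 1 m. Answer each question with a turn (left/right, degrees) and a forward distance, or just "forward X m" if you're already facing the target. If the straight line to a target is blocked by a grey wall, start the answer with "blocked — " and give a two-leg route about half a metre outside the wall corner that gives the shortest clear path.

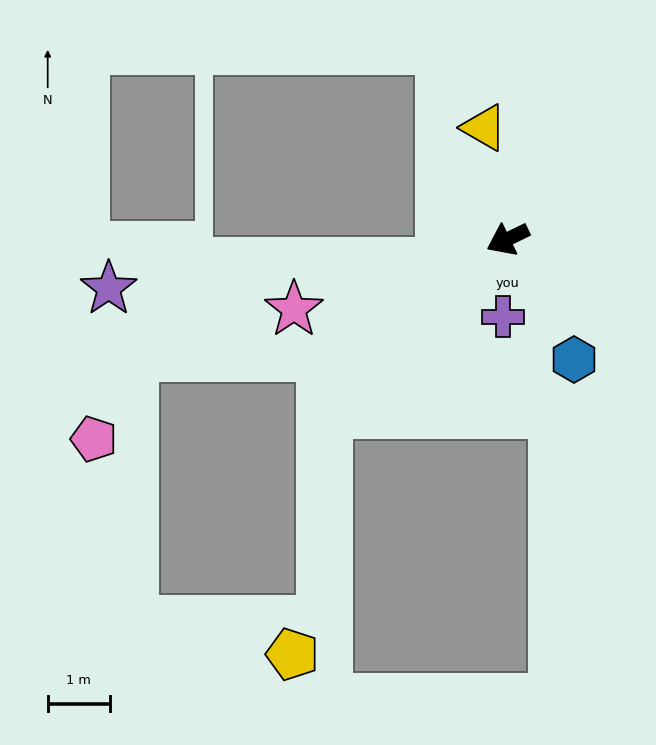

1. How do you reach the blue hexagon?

turn left 93°, forward 2.2 m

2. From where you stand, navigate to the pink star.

turn right 8°, forward 3.6 m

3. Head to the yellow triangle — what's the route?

turn right 104°, forward 1.8 m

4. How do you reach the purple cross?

turn left 61°, forward 1.2 m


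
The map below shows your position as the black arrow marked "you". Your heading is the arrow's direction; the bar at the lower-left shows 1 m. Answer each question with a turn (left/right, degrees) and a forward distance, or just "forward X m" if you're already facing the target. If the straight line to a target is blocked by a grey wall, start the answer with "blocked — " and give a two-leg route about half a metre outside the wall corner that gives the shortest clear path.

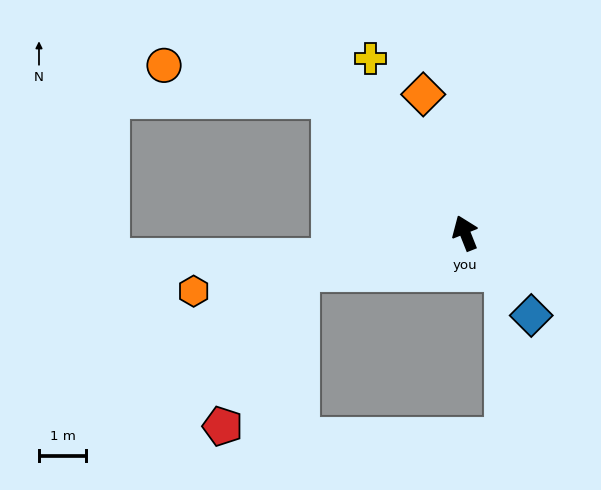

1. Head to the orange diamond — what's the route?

turn right 5°, forward 3.1 m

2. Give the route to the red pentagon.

blocked — turn left 82°, forward 3.6 m, then turn left 50°, forward 3.7 m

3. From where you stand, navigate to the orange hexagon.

turn left 80°, forward 5.9 m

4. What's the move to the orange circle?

blocked — turn left 23°, forward 4.0 m, then turn left 34°, forward 3.6 m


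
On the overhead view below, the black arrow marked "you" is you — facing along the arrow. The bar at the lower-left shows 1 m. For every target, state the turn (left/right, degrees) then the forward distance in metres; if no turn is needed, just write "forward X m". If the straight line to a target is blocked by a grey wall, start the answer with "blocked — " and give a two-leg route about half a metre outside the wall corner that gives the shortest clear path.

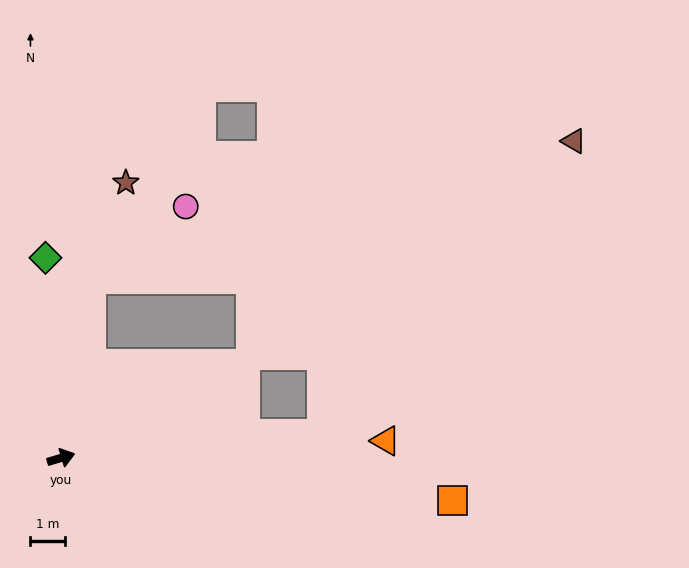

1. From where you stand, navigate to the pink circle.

blocked — turn left 64°, forward 5.2 m, then turn right 43°, forward 3.5 m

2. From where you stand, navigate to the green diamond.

turn left 78°, forward 5.8 m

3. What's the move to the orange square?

turn right 23°, forward 11.4 m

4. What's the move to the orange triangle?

turn right 14°, forward 9.4 m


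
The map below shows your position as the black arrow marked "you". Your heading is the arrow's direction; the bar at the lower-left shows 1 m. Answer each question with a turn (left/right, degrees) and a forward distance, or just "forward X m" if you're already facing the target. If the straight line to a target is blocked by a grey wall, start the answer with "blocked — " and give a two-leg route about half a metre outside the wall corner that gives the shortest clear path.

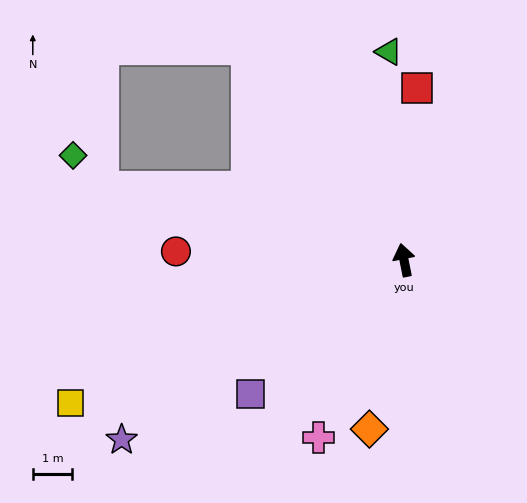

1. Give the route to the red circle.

turn left 77°, forward 5.8 m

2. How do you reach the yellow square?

turn left 102°, forward 9.2 m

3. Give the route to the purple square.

turn left 120°, forward 5.1 m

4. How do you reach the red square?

turn right 16°, forward 4.3 m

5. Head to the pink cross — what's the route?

turn left 143°, forward 5.0 m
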